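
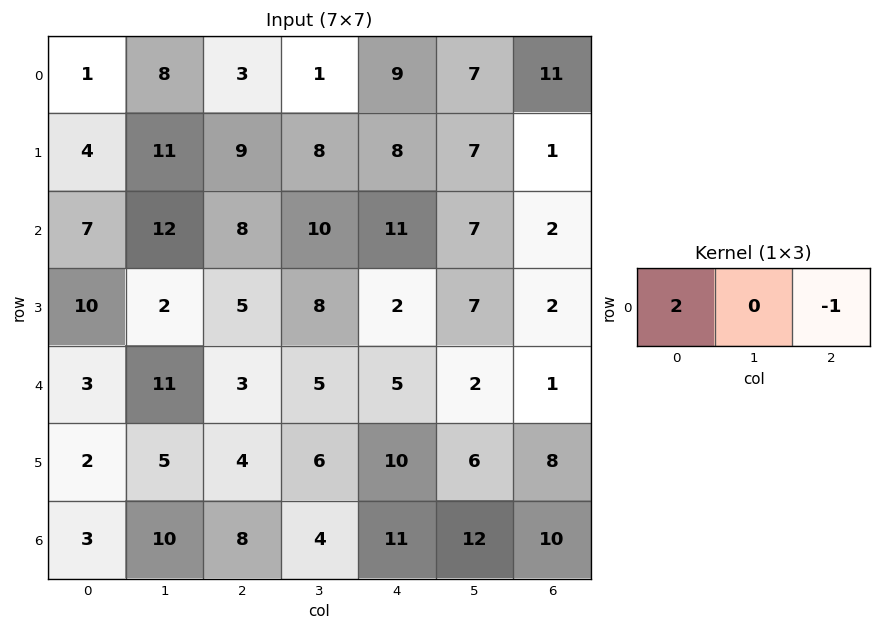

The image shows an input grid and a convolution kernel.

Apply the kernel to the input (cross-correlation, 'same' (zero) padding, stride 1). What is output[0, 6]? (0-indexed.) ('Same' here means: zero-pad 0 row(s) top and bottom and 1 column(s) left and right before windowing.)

The receptive field on the zero-padded input at this output position is [7 11 0]. Elementwise product with the kernel and sum: 7·2 + 0·-1.

14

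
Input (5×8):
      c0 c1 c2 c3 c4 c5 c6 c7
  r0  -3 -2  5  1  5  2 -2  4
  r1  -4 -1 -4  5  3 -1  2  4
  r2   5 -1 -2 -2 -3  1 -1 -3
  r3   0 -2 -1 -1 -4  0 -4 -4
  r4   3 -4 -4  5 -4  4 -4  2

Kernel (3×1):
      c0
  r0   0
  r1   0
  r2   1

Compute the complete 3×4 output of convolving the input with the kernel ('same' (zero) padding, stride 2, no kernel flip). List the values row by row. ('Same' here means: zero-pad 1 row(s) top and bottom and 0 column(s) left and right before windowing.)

-4 -4 3 2
0 -1 -4 -4
0 0 0 0

Output[0,0]: The receptive field on the zero-padded input at this output position is [0 / -3 / -4]. Elementwise product with the kernel and sum: -4·1.
Output[0,1]: The receptive field on the zero-padded input at this output position is [0 / 5 / -4]. Elementwise product with the kernel and sum: -4·1.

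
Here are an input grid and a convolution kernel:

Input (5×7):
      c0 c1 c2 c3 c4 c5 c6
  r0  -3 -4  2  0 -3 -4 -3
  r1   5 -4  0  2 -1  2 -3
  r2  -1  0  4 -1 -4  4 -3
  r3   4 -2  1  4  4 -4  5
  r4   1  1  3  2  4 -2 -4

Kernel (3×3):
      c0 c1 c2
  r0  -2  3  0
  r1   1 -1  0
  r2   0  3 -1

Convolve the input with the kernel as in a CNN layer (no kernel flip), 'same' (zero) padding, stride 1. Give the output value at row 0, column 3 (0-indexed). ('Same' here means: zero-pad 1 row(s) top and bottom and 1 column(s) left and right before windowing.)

The receptive field on the zero-padded input at this output position is [0 0 0 / 2 0 -3 / 0 2 -1]. Elementwise product with the kernel and sum: 0·-2 + 0·3 + 2·1 + 0·-1 + 2·3 + -1·-1.

9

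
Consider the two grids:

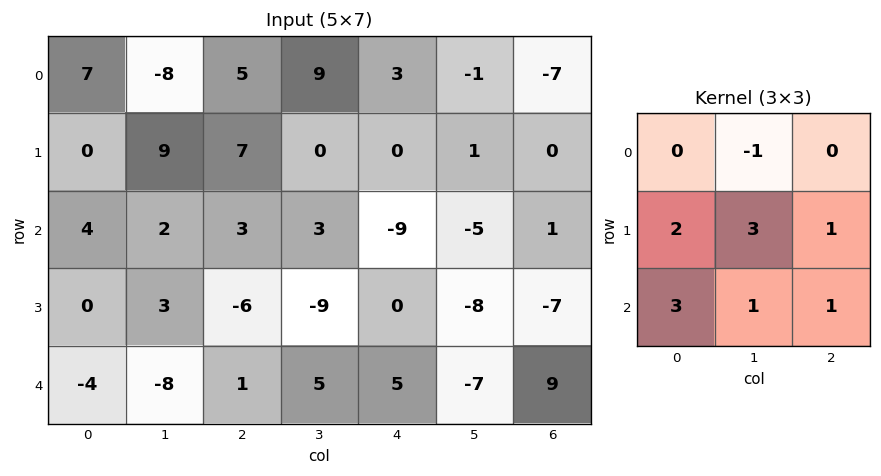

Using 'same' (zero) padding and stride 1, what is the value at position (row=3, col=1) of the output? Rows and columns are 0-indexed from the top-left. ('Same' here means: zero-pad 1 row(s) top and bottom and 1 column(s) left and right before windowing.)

The receptive field on the zero-padded input at this output position is [4 2 3 / 0 3 -6 / -4 -8 1]. Elementwise product with the kernel and sum: 2·-1 + 0·2 + 3·3 + -6·1 + -4·3 + -8·1 + 1·1.

-18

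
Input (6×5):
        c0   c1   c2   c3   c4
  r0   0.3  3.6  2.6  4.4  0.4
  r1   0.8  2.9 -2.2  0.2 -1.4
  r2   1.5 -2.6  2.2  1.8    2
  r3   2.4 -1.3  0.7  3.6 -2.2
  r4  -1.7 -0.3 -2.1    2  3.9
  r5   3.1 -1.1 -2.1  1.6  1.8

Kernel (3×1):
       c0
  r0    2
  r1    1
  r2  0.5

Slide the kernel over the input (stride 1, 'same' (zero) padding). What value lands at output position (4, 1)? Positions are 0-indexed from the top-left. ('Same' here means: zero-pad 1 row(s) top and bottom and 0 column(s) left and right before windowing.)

The receptive field on the zero-padded input at this output position is [-1.3 / -0.3 / -1.1]. Elementwise product with the kernel and sum: -1.3·2 + -0.3·1 + -1.1·0.5.

-3.45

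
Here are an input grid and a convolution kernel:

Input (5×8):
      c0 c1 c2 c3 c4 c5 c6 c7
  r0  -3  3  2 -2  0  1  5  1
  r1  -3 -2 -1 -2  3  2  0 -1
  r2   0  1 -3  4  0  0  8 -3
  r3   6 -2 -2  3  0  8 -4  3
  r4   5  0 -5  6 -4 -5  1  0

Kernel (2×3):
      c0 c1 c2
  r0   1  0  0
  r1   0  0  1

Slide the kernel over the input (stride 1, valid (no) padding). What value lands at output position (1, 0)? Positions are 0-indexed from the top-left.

The receptive field on the input at this output position is [-3 -2 -1 / 0 1 -3]. Elementwise product with the kernel and sum: -3·1 + -3·1.

-6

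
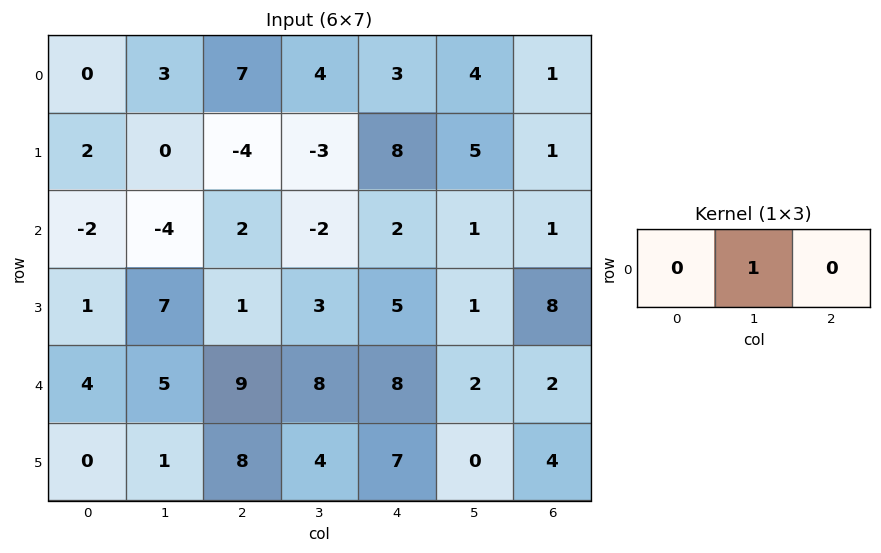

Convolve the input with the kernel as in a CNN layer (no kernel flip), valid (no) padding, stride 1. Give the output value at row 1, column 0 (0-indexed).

0

The receptive field on the input at this output position is [2 0 -4]. Elementwise product with the kernel and sum: 0·1.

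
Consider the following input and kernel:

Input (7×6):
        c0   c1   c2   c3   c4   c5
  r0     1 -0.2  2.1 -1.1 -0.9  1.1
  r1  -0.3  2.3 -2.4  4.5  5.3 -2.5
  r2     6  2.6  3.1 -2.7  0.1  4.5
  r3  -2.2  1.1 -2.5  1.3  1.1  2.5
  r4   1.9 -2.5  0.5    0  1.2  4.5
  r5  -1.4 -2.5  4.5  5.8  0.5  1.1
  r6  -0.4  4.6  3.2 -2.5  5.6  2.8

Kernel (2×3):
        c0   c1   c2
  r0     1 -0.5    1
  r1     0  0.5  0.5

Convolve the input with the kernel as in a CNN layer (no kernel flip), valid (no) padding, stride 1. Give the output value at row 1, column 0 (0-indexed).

-1

The receptive field on the input at this output position is [-0.3 2.3 -2.4 / 6 2.6 3.1]. Elementwise product with the kernel and sum: -0.3·1 + 2.3·-0.5 + -2.4·1 + 2.6·0.5 + 3.1·0.5.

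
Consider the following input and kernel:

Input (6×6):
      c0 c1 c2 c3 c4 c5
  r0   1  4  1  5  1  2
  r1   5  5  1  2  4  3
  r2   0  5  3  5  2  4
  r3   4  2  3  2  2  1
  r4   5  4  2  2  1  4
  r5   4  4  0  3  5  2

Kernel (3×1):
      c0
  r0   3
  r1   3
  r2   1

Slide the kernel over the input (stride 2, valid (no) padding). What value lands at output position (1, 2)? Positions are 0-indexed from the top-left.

13

The receptive field on the input at this output position is [2 / 2 / 1]. Elementwise product with the kernel and sum: 2·3 + 2·3 + 1·1.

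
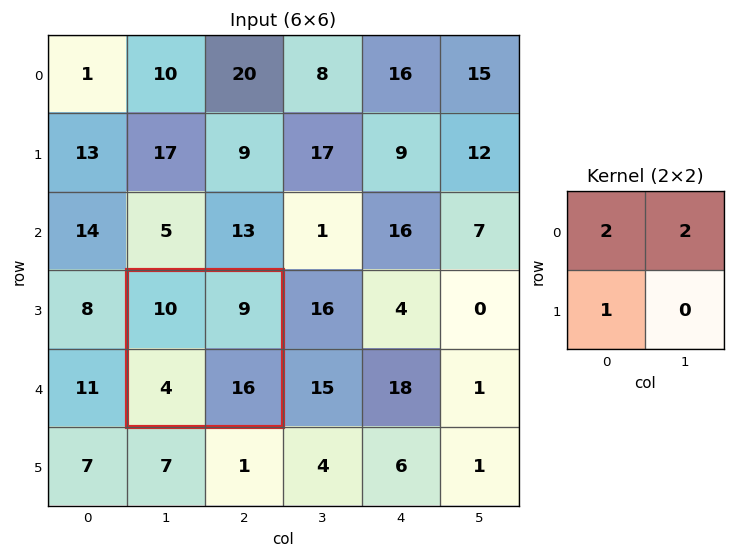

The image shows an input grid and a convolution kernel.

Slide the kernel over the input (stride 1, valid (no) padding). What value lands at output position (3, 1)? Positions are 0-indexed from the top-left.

42

The receptive field on the input at this output position is [10 9 / 4 16]. Elementwise product with the kernel and sum: 10·2 + 9·2 + 4·1.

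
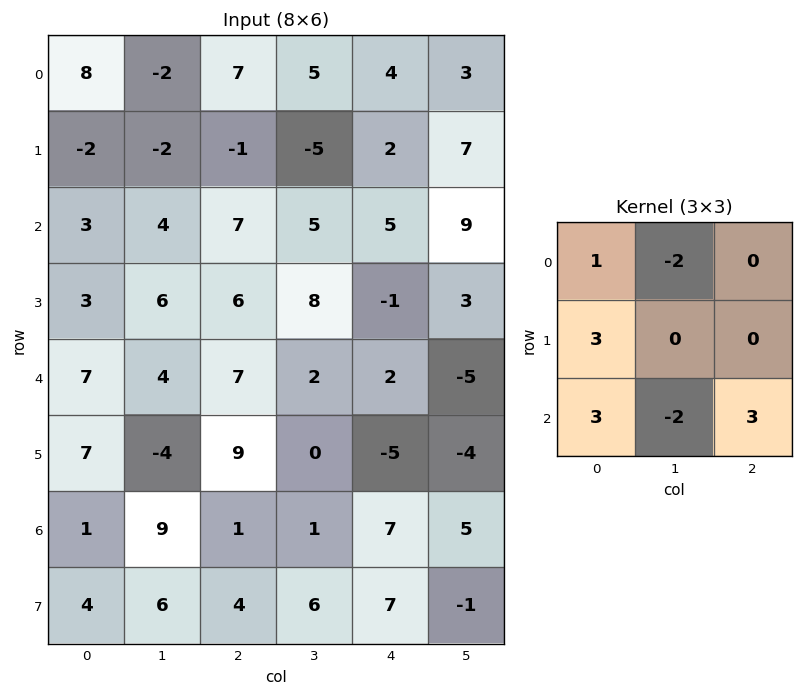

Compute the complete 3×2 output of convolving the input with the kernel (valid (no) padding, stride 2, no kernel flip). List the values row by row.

Output[0,0]: The receptive field on the input at this output position is [8 -2 7 / -2 -2 -1 / 3 4 7]. Elementwise product with the kernel and sum: 8·1 + -2·-2 + -2·3 + 3·3 + 4·-2 + 7·3.
Output[0,1]: The receptive field on the input at this output position is [7 5 4 / -1 -5 2 / 7 5 5]. Elementwise product with the kernel and sum: 7·1 + 5·-2 + -1·3 + 7·3 + 5·-2 + 5·3.

28 20
38 38
8 52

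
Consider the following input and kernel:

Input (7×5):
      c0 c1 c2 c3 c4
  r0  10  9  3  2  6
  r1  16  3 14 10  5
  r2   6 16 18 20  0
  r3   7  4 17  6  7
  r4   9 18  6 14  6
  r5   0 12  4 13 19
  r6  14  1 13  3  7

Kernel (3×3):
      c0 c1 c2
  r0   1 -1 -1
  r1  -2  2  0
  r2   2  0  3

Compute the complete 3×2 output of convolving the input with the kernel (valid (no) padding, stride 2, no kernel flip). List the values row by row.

38 23
2 6
76 51

Output[0,0]: The receptive field on the input at this output position is [10 9 3 / 16 3 14 / 6 16 18]. Elementwise product with the kernel and sum: 10·1 + 9·-1 + 3·-1 + 16·-2 + 3·2 + 6·2 + 18·3.
Output[0,1]: The receptive field on the input at this output position is [3 2 6 / 14 10 5 / 18 20 0]. Elementwise product with the kernel and sum: 3·1 + 2·-1 + 6·-1 + 14·-2 + 10·2 + 18·2 + 0·3.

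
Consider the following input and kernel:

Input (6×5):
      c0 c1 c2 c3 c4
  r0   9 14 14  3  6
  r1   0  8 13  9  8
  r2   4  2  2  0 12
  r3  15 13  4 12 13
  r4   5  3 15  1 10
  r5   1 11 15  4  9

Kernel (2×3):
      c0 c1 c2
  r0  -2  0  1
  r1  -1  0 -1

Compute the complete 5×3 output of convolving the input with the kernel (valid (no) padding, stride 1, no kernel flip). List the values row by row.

Output[0,0]: The receptive field on the input at this output position is [9 14 14 / 0 8 13]. Elementwise product with the kernel and sum: 9·-2 + 14·1 + 0·-1 + 13·-1.
Output[0,1]: The receptive field on the input at this output position is [14 14 3 / 8 13 9]. Elementwise product with the kernel and sum: 14·-2 + 3·1 + 8·-1 + 9·-1.

-17 -42 -43
7 -9 -32
-25 -29 -9
-46 -18 -20
-11 -20 -44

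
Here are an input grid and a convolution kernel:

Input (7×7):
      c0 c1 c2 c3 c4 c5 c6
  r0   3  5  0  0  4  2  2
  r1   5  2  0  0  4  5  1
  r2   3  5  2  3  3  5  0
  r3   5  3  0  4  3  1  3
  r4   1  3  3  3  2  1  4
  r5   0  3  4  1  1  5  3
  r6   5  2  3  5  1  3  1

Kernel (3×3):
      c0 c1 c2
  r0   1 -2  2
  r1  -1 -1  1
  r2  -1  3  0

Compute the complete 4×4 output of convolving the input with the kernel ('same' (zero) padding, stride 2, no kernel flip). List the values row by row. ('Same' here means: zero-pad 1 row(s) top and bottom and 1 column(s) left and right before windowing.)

17 -7 10 -6
11 -5 6 6
-2 17 -2 -6
3 -3 6 -5

Output[0,0]: The receptive field on the zero-padded input at this output position is [0 0 0 / 0 3 5 / 0 5 2]. Elementwise product with the kernel and sum: 0·1 + 0·-2 + 0·2 + 0·-1 + 3·-1 + 5·1 + 0·-1 + 5·3.
Output[0,1]: The receptive field on the zero-padded input at this output position is [0 0 0 / 5 0 0 / 2 0 0]. Elementwise product with the kernel and sum: 0·1 + 0·-2 + 0·2 + 5·-1 + 0·-1 + 0·1 + 2·-1 + 0·3.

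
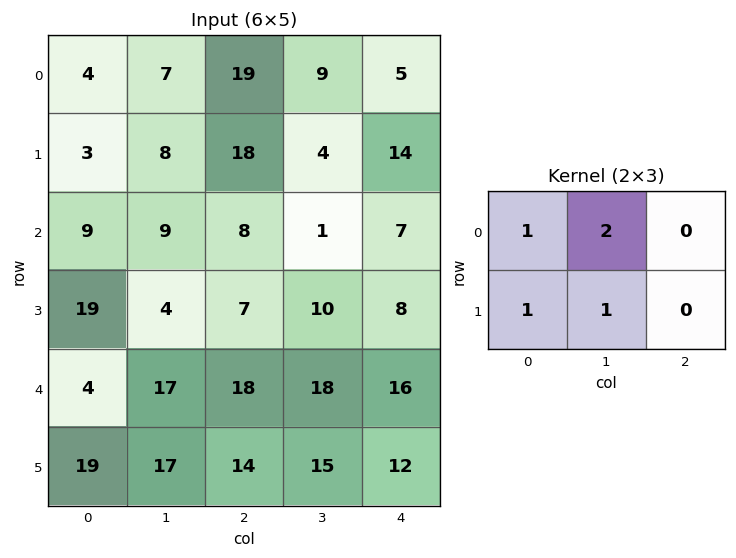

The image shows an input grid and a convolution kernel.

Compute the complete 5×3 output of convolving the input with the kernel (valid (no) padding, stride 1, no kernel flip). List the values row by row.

29 71 59
37 61 35
50 36 27
48 53 63
74 84 83

Output[0,0]: The receptive field on the input at this output position is [4 7 19 / 3 8 18]. Elementwise product with the kernel and sum: 4·1 + 7·2 + 3·1 + 8·1.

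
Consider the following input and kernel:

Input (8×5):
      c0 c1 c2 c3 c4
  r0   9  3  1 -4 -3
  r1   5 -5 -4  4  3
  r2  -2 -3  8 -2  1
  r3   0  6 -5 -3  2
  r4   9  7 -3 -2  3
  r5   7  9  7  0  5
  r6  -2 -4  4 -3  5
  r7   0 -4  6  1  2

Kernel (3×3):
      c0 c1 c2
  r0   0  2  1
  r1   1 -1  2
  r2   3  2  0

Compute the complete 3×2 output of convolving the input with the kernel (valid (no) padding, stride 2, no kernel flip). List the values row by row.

-3 7
27 -14
9 22

Output[0,0]: The receptive field on the input at this output position is [9 3 1 / 5 -5 -4 / -2 -3 8]. Elementwise product with the kernel and sum: 3·2 + 1·1 + 5·1 + -5·-1 + -4·2 + -2·3 + -3·2.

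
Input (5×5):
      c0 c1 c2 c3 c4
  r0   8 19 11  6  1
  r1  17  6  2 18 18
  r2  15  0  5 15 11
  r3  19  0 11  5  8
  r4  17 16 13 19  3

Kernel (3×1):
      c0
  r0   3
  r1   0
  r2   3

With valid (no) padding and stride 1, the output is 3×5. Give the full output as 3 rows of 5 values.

Output[0,0]: The receptive field on the input at this output position is [8 / 17 / 15]. Elementwise product with the kernel and sum: 8·3 + 15·3.

69 57 48 63 36
108 18 39 69 78
96 48 54 102 42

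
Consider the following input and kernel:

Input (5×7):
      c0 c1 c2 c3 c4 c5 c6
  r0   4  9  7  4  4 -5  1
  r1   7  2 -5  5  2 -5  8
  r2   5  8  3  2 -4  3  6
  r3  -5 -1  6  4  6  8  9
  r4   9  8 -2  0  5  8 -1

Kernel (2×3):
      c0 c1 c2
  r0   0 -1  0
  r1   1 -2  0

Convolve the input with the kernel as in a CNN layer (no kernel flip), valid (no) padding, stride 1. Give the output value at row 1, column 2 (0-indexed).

The receptive field on the input at this output position is [-5 5 2 / 3 2 -4]. Elementwise product with the kernel and sum: 5·-1 + 3·1 + 2·-2.

-6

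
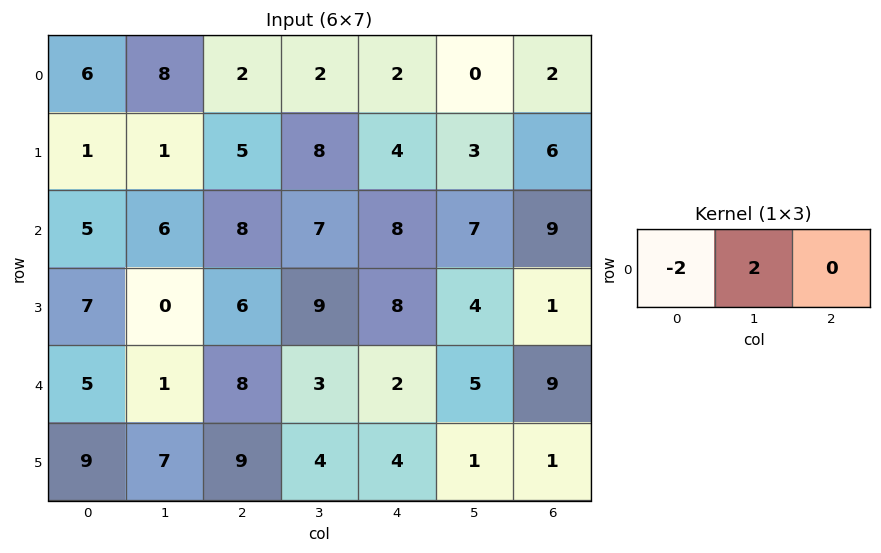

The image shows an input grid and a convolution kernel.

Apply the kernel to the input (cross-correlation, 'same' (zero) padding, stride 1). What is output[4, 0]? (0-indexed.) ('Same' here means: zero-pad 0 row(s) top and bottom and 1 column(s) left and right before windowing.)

The receptive field on the zero-padded input at this output position is [0 5 1]. Elementwise product with the kernel and sum: 0·-2 + 5·2.

10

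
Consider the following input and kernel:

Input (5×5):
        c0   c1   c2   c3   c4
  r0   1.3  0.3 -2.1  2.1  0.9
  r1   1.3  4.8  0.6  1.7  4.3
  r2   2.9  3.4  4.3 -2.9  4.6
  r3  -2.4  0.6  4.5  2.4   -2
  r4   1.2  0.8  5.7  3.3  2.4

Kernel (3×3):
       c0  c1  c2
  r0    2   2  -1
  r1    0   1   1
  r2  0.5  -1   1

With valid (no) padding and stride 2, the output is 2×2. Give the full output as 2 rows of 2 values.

13.05 14.75
18.9 0.55

Output[0,0]: The receptive field on the input at this output position is [1.3 0.3 -2.1 / 1.3 4.8 0.6 / 2.9 3.4 4.3]. Elementwise product with the kernel and sum: 1.3·2 + 0.3·2 + -2.1·-1 + 4.8·1 + 0.6·1 + 2.9·0.5 + 3.4·-1 + 4.3·1.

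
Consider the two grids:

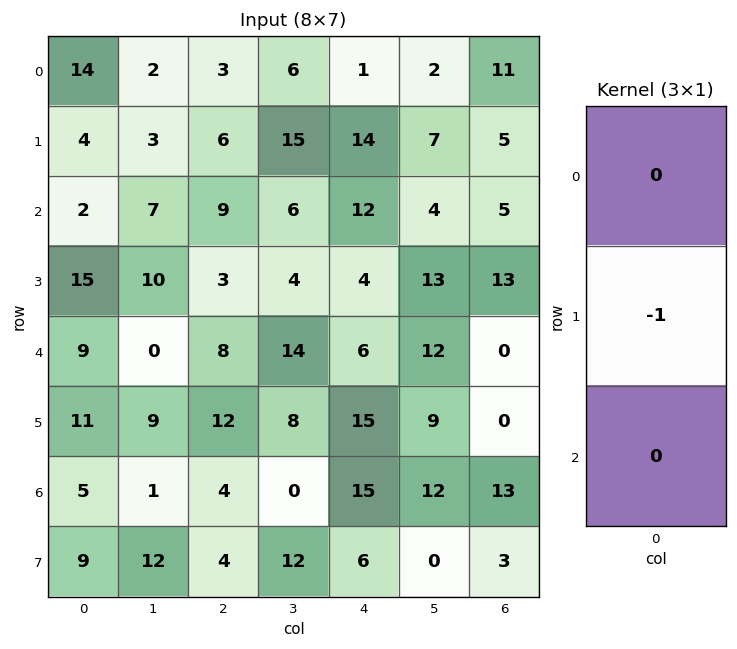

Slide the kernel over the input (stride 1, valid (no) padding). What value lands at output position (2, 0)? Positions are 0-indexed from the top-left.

The receptive field on the input at this output position is [2 / 15 / 9]. Elementwise product with the kernel and sum: 15·-1.

-15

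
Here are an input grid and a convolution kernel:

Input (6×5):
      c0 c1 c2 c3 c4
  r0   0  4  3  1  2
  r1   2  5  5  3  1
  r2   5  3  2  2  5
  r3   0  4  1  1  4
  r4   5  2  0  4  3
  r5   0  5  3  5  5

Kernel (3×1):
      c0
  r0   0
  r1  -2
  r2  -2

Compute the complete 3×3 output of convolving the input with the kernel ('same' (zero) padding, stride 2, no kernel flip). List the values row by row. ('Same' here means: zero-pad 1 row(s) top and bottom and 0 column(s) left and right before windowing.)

Output[0,0]: The receptive field on the zero-padded input at this output position is [0 / 0 / 2]. Elementwise product with the kernel and sum: 0·-2 + 2·-2.
Output[0,1]: The receptive field on the zero-padded input at this output position is [0 / 3 / 5]. Elementwise product with the kernel and sum: 3·-2 + 5·-2.

-4 -16 -6
-10 -6 -18
-10 -6 -16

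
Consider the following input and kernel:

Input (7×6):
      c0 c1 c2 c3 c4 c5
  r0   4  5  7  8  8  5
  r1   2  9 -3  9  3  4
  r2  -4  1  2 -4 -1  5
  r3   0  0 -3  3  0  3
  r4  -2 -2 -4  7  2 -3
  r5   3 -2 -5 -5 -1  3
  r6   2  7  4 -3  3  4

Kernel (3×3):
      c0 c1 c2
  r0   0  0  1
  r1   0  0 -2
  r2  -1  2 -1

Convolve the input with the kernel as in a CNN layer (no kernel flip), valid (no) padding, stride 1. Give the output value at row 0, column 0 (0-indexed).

The receptive field on the input at this output position is [4 5 7 / 2 9 -3 / -4 1 2]. Elementwise product with the kernel and sum: 7·1 + -3·-2 + -4·-1 + 1·2 + 2·-1.

17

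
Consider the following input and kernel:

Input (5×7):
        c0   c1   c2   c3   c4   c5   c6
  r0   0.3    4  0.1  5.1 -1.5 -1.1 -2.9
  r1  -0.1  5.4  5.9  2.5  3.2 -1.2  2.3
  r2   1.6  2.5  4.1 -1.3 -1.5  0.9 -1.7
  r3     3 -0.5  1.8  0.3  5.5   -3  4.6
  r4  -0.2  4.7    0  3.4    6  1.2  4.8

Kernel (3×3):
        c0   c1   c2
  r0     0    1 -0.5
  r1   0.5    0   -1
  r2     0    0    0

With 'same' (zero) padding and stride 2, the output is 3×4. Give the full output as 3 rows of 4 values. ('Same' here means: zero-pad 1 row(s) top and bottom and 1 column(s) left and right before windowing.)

Output[0,0]: The receptive field on the zero-padded input at this output position is [0 0 0 / 0 0.3 4 / 0 -0.1 5.4]. Elementwise product with the kernel and sum: 0·1 + 0·-0.5 + 0·0.5 + 4·-1.

-4 -3.1 3.65 -0.55
-5.3 7.2 2.25 2.75
-1.45 0.6 7.5 5.2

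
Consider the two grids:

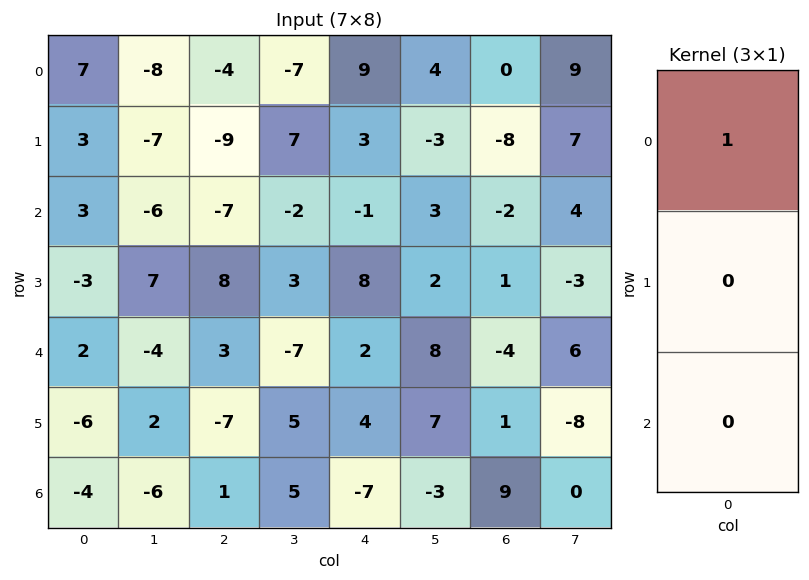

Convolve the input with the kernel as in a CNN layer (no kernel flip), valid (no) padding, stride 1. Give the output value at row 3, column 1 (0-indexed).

The receptive field on the input at this output position is [7 / -4 / 2]. Elementwise product with the kernel and sum: 7·1.

7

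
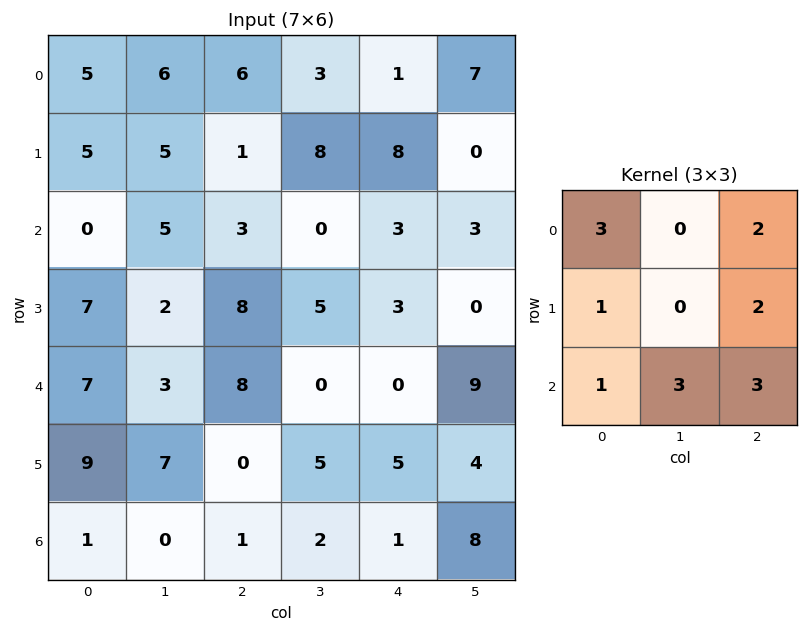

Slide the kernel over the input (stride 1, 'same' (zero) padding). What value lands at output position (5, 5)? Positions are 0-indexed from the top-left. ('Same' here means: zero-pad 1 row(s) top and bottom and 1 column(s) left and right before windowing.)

The receptive field on the zero-padded input at this output position is [0 9 0 / 5 4 0 / 1 8 0]. Elementwise product with the kernel and sum: 0·3 + 0·2 + 5·1 + 0·2 + 1·1 + 8·3 + 0·3.

30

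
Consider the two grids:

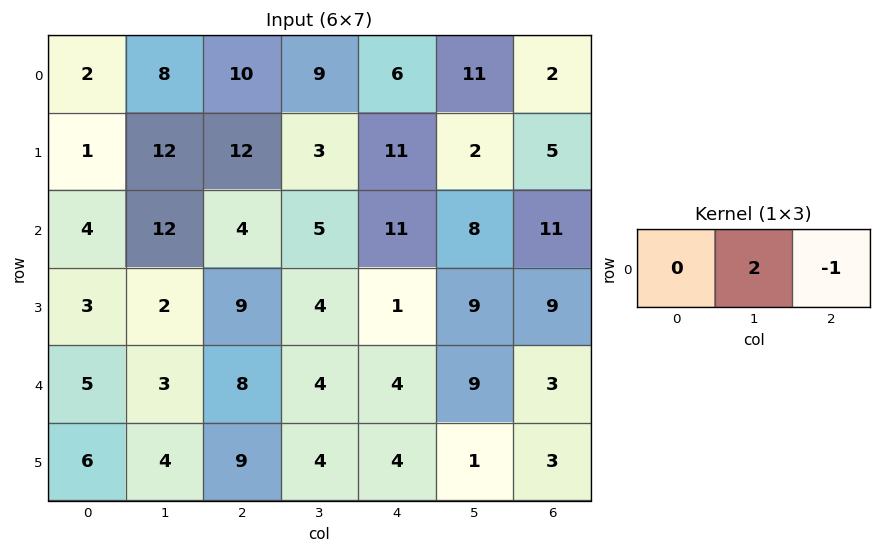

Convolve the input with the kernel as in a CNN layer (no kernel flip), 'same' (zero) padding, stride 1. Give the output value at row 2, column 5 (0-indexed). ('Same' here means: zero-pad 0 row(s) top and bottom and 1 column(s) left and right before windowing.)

The receptive field on the zero-padded input at this output position is [11 8 11]. Elementwise product with the kernel and sum: 8·2 + 11·-1.

5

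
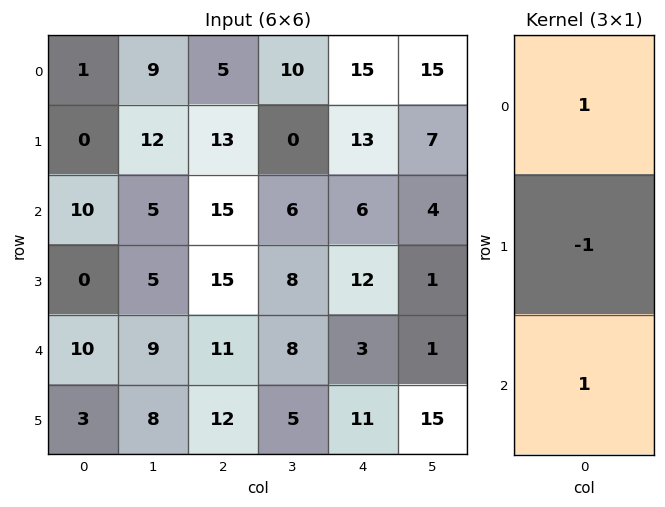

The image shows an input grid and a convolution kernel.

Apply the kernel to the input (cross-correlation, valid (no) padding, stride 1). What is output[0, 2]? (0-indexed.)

The receptive field on the input at this output position is [5 / 13 / 15]. Elementwise product with the kernel and sum: 5·1 + 13·-1 + 15·1.

7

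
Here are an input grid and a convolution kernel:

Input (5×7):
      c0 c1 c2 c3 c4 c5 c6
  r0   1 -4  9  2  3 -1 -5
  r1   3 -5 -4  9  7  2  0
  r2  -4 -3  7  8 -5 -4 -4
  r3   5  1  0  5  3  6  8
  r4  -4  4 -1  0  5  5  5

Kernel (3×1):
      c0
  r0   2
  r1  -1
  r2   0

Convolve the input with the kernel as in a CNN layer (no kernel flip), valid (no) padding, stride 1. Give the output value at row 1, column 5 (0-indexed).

8

The receptive field on the input at this output position is [2 / -4 / 6]. Elementwise product with the kernel and sum: 2·2 + -4·-1.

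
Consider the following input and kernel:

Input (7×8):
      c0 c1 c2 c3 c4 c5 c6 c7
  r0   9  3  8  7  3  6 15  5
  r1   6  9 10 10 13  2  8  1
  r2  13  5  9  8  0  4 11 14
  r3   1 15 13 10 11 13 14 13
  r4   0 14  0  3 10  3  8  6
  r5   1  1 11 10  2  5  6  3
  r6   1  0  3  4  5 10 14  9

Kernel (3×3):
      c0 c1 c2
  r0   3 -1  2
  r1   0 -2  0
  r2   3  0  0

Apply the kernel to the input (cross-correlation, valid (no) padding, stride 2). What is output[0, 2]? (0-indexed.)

29

The receptive field on the input at this output position is [3 6 15 / 13 2 8 / 0 4 11]. Elementwise product with the kernel and sum: 3·3 + 6·-1 + 15·2 + 2·-2 + 0·3.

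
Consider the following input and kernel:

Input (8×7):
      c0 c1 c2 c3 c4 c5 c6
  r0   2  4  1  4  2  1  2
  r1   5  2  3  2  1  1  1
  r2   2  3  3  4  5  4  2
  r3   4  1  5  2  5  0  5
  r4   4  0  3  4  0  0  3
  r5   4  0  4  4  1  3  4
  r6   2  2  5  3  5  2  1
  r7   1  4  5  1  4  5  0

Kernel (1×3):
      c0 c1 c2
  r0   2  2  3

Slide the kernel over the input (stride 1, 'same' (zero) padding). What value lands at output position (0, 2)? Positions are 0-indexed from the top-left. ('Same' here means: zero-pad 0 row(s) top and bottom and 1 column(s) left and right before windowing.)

22

The receptive field on the zero-padded input at this output position is [4 1 4]. Elementwise product with the kernel and sum: 4·2 + 1·2 + 4·3.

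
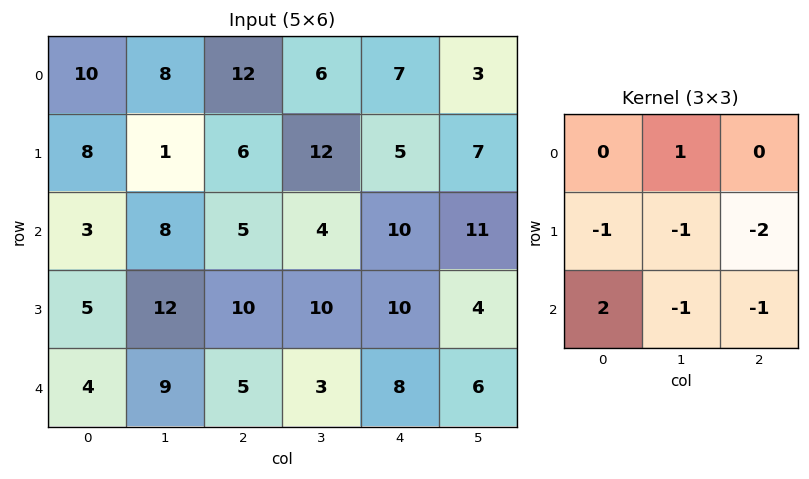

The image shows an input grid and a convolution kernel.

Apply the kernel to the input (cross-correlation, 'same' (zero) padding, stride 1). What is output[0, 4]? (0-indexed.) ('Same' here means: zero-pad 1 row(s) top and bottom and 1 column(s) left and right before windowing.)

The receptive field on the zero-padded input at this output position is [0 0 0 / 6 7 3 / 12 5 7]. Elementwise product with the kernel and sum: 0·1 + 6·-1 + 7·-1 + 3·-2 + 12·2 + 5·-1 + 7·-1.

-7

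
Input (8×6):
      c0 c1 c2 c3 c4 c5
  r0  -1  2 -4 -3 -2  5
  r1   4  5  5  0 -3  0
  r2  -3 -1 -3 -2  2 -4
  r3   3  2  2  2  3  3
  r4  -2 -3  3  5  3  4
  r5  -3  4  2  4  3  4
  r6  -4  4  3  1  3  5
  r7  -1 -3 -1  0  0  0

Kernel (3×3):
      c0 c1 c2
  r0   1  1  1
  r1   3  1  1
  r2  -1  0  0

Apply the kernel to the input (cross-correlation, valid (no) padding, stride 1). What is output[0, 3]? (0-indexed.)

-1

The receptive field on the input at this output position is [-3 -2 5 / 0 -3 0 / -2 2 -4]. Elementwise product with the kernel and sum: -3·1 + -2·1 + 5·1 + 0·3 + -3·1 + 0·1 + -2·-1.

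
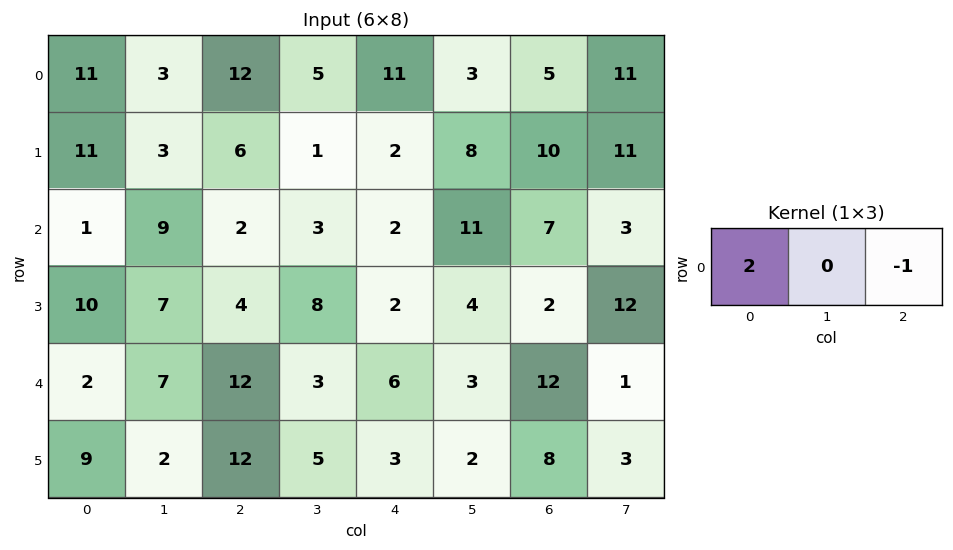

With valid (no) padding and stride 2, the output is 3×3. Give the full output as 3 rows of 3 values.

10 13 17
0 2 -3
-8 18 0

Output[0,0]: The receptive field on the input at this output position is [11 3 12]. Elementwise product with the kernel and sum: 11·2 + 12·-1.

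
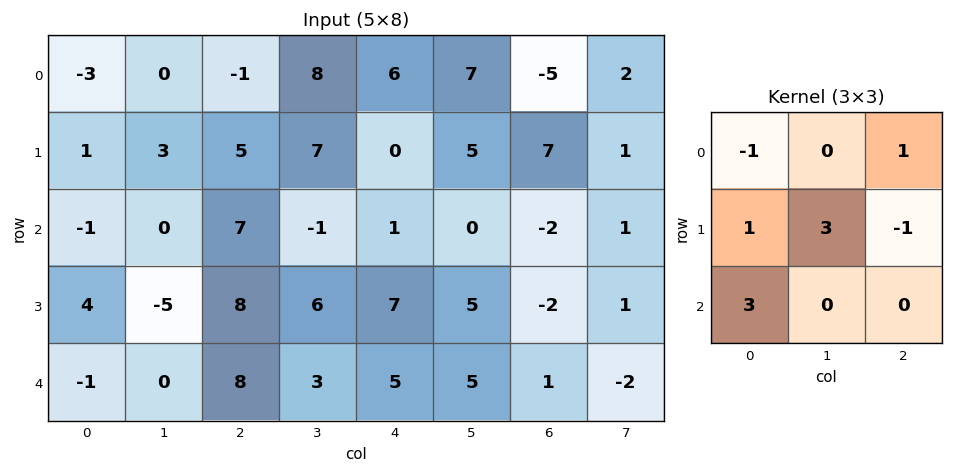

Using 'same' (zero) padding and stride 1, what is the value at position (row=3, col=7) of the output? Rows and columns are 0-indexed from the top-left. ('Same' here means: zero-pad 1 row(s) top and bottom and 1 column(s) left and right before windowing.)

The receptive field on the zero-padded input at this output position is [-2 1 0 / -2 1 0 / 1 -2 0]. Elementwise product with the kernel and sum: -2·-1 + 0·1 + -2·1 + 1·3 + 0·-1 + 1·3.

6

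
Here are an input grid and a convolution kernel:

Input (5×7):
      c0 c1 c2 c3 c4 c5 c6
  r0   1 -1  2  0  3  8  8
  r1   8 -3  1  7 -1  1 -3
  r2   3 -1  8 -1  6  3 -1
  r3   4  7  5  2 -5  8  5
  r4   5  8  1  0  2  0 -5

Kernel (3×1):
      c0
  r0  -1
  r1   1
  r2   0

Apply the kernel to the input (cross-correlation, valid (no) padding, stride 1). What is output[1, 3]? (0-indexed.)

The receptive field on the input at this output position is [7 / -1 / 2]. Elementwise product with the kernel and sum: 7·-1 + -1·1.

-8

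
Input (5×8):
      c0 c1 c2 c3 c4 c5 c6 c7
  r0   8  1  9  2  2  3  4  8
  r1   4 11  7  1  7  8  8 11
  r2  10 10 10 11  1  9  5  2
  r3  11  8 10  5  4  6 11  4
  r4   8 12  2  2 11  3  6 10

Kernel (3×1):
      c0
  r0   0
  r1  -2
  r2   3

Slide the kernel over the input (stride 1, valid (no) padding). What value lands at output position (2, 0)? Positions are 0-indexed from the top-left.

2

The receptive field on the input at this output position is [10 / 11 / 8]. Elementwise product with the kernel and sum: 11·-2 + 8·3.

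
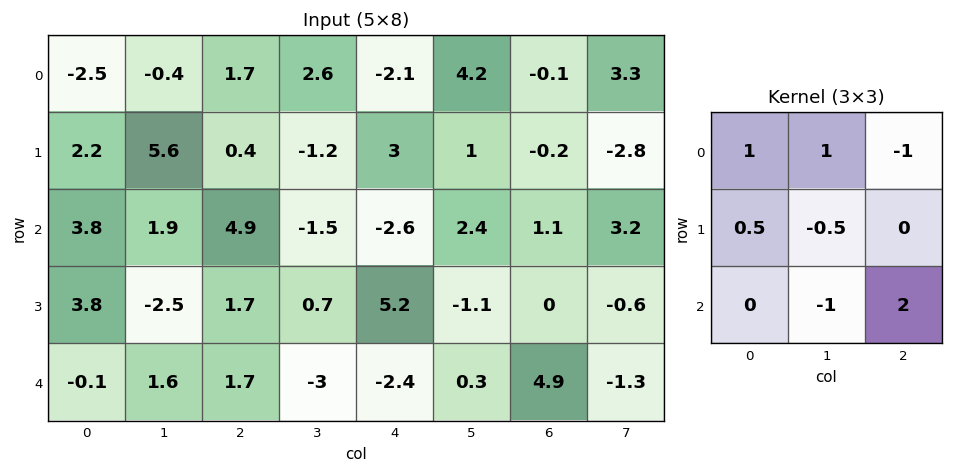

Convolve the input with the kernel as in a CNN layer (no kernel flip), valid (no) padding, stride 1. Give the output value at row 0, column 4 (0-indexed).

3

The receptive field on the input at this output position is [-2.1 4.2 -0.1 / 3 1 -0.2 / -2.6 2.4 1.1]. Elementwise product with the kernel and sum: -2.1·1 + 4.2·1 + -0.1·-1 + 3·0.5 + 1·-0.5 + 2.4·-1 + 1.1·2.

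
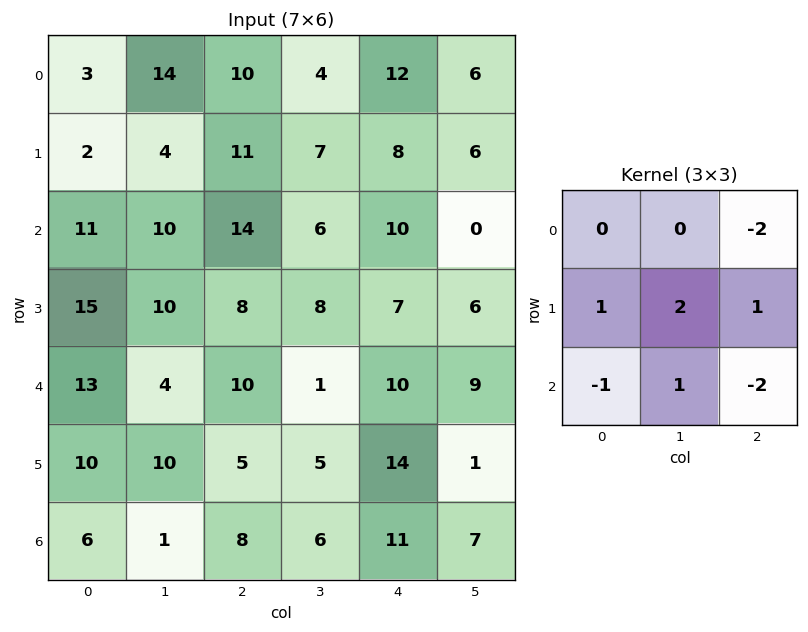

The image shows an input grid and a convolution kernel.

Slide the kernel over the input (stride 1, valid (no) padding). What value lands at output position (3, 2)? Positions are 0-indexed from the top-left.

-20

The receptive field on the input at this output position is [8 8 7 / 10 1 10 / 5 5 14]. Elementwise product with the kernel and sum: 7·-2 + 10·1 + 1·2 + 10·1 + 5·-1 + 5·1 + 14·-2.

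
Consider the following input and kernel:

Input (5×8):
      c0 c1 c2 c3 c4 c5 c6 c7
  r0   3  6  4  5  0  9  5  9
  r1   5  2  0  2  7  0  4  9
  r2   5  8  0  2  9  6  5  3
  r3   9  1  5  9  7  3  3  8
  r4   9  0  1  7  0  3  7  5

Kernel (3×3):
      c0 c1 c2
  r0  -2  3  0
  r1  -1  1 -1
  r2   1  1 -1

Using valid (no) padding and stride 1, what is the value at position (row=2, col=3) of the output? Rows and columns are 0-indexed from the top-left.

22

The receptive field on the input at this output position is [2 9 6 / 9 7 3 / 7 0 3]. Elementwise product with the kernel and sum: 2·-2 + 9·3 + 9·-1 + 7·1 + 3·-1 + 7·1 + 0·1 + 3·-1.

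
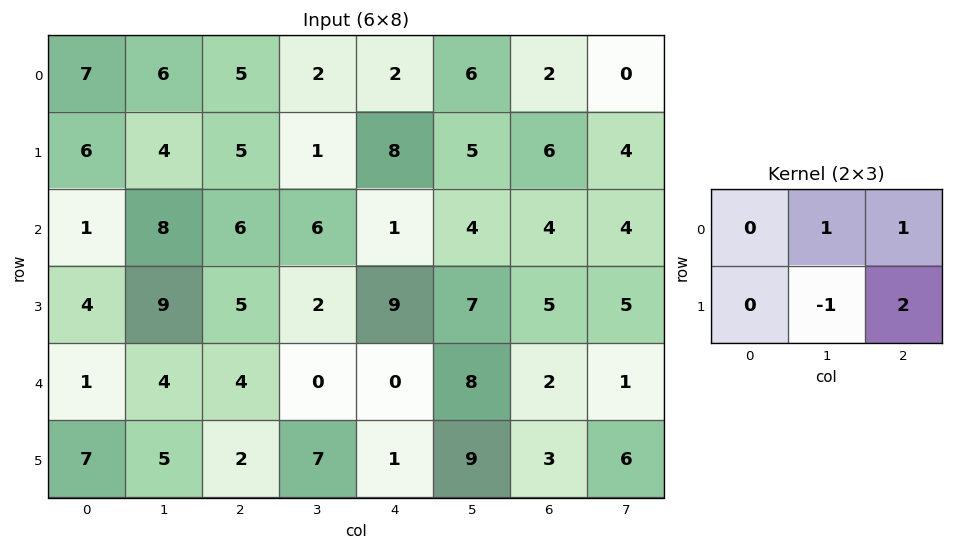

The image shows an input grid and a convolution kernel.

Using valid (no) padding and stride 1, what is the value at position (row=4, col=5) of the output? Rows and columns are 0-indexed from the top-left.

12

The receptive field on the input at this output position is [8 2 1 / 9 3 6]. Elementwise product with the kernel and sum: 2·1 + 1·1 + 3·-1 + 6·2.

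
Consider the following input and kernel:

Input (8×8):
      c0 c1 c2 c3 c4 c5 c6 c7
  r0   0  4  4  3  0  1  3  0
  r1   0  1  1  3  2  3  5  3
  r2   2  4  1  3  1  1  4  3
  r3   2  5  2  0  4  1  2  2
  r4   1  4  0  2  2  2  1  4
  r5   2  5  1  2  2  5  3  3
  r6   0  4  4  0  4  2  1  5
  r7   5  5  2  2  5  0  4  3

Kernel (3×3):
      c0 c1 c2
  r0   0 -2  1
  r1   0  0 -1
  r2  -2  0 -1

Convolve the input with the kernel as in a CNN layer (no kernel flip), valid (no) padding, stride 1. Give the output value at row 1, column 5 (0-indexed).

-14

The receptive field on the input at this output position is [3 5 3 / 1 4 3 / 1 2 2]. Elementwise product with the kernel and sum: 5·-2 + 3·1 + 3·-1 + 1·-2 + 2·-1.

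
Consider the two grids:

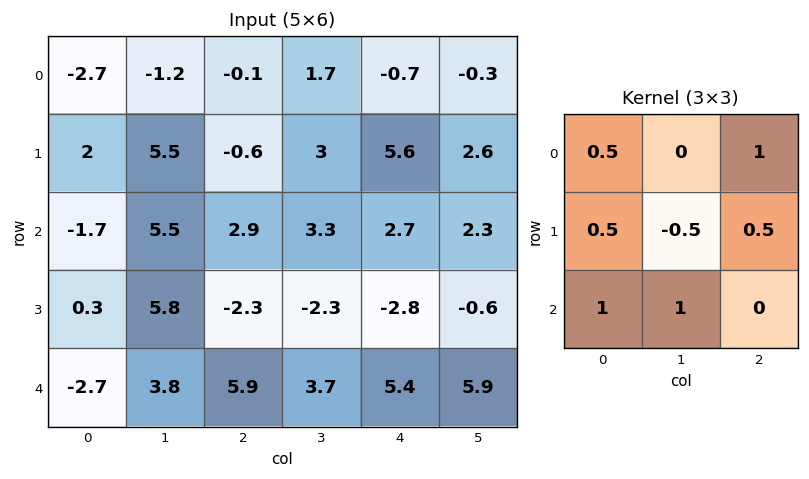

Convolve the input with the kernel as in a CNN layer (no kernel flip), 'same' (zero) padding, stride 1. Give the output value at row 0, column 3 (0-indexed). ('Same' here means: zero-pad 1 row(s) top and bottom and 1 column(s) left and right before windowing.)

1.15

The receptive field on the zero-padded input at this output position is [0 0 0 / -0.1 1.7 -0.7 / -0.6 3 5.6]. Elementwise product with the kernel and sum: 0·0.5 + 0·1 + -0.1·0.5 + 1.7·-0.5 + -0.7·0.5 + -0.6·1 + 3·1.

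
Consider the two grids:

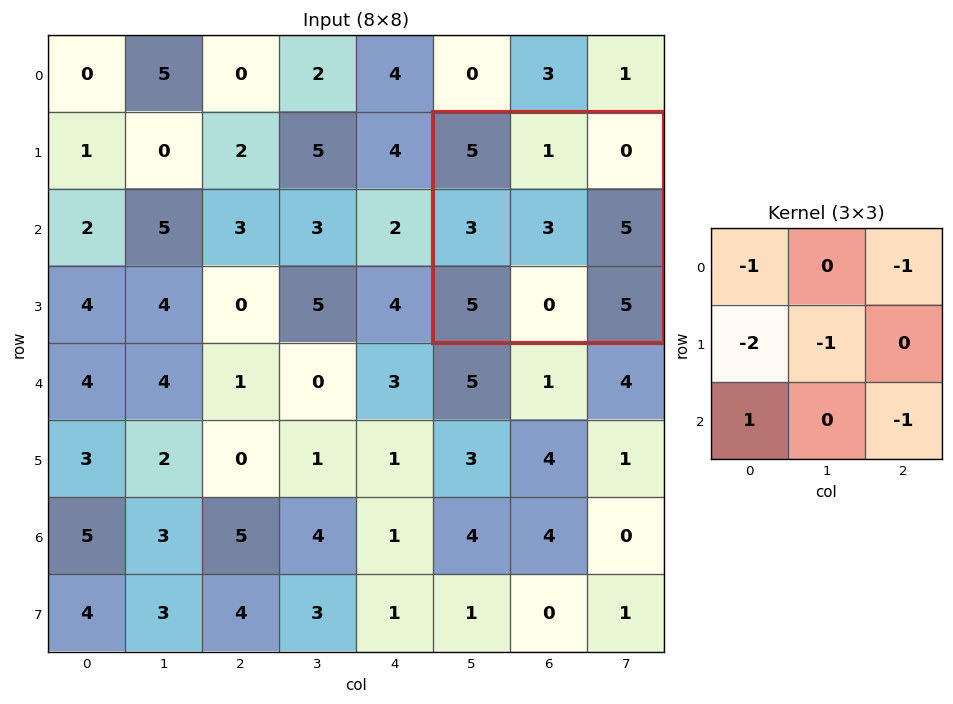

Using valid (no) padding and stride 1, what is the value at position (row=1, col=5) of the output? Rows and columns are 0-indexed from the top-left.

-14

The receptive field on the input at this output position is [5 1 0 / 3 3 5 / 5 0 5]. Elementwise product with the kernel and sum: 5·-1 + 0·-1 + 3·-2 + 3·-1 + 5·1 + 5·-1.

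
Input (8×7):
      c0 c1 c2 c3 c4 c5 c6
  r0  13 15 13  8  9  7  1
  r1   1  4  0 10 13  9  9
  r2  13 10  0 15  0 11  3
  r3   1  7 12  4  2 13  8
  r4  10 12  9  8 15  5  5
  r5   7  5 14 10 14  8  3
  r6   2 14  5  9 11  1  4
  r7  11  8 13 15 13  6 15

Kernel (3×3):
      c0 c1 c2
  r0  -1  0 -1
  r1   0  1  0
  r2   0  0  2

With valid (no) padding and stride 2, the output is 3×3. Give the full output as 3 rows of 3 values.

Output[0,0]: The receptive field on the input at this output position is [13 15 13 / 1 4 0 / 13 10 0]. Elementwise product with the kernel and sum: 13·-1 + 13·-1 + 4·1 + 0·2.

-22 -12 5
12 34 20
-4 8 -4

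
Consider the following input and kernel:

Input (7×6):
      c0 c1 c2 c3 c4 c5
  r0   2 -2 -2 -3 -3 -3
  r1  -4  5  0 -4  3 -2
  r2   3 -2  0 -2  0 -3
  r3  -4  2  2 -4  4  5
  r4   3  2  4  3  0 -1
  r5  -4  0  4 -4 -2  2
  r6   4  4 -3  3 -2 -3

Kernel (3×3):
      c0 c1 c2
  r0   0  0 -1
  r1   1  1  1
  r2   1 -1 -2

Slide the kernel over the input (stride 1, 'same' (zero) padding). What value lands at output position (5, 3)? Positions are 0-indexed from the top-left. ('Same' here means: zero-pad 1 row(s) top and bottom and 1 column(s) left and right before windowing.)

-4

The receptive field on the zero-padded input at this output position is [4 3 0 / 4 -4 -2 / -3 3 -2]. Elementwise product with the kernel and sum: 0·-1 + 4·1 + -4·1 + -2·1 + -3·1 + 3·-1 + -2·-2.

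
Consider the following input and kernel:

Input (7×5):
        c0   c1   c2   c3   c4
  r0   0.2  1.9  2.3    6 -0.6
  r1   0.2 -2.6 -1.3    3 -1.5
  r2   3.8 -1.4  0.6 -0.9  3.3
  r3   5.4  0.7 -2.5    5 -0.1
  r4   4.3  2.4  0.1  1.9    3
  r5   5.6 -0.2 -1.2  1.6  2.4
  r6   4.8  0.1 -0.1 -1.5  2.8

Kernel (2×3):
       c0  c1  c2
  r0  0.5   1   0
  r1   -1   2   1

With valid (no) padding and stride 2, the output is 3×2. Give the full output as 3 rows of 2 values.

Output[0,0]: The receptive field on the input at this output position is [0.2 1.9 2.3 / 0.2 -2.6 -1.3]. Elementwise product with the kernel and sum: 0.2·0.5 + 1.9·1 + 0.2·-1 + -2.6·2 + -1.3·1.
Output[0,1]: The receptive field on the input at this output position is [2.3 6 -0.6 / -1.3 3 -1.5]. Elementwise product with the kernel and sum: 2.3·0.5 + 6·1 + -1.3·-1 + 3·2 + -1.5·1.

-4.7 12.95
-6 11.8
-2.65 8.75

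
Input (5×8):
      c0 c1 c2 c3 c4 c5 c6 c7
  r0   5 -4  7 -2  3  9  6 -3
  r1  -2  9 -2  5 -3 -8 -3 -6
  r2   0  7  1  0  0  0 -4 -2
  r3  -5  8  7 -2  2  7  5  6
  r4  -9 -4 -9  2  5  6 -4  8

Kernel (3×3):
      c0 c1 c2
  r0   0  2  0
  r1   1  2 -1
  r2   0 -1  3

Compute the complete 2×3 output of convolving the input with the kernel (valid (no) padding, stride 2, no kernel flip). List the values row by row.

6 7 -10
-5 14 -7

Output[0,0]: The receptive field on the input at this output position is [5 -4 7 / -2 9 -2 / 0 7 1]. Elementwise product with the kernel and sum: -4·2 + -2·1 + 9·2 + -2·-1 + 7·-1 + 1·3.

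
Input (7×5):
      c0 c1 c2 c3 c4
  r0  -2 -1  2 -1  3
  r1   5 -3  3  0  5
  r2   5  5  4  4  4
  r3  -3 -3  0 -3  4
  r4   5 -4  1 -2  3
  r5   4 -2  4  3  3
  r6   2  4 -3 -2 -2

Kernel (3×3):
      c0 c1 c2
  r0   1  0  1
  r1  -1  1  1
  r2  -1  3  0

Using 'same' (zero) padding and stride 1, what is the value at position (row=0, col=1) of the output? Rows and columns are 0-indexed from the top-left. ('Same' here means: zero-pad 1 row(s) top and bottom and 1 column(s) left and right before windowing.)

-11

The receptive field on the zero-padded input at this output position is [0 0 0 / -2 -1 2 / 5 -3 3]. Elementwise product with the kernel and sum: 0·1 + 0·1 + -2·-1 + -1·1 + 2·1 + 5·-1 + -3·3.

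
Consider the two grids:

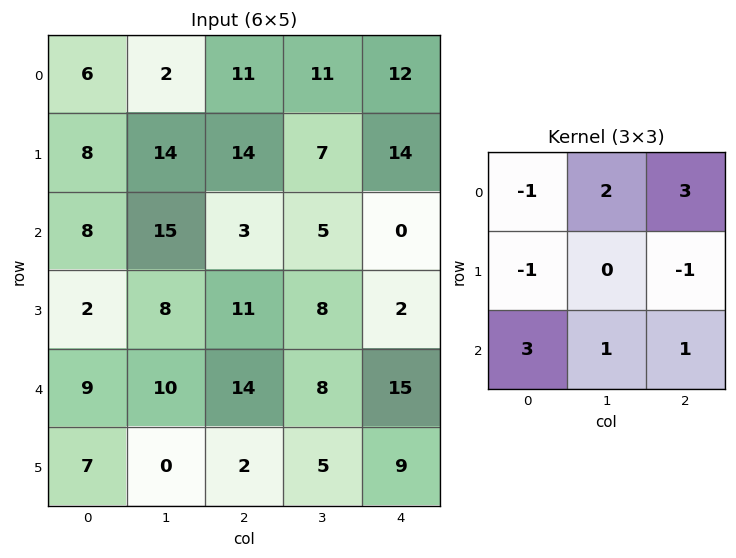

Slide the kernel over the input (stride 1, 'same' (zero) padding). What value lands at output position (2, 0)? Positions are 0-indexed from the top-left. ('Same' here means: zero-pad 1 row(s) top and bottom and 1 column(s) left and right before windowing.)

The receptive field on the zero-padded input at this output position is [0 8 14 / 0 8 15 / 0 2 8]. Elementwise product with the kernel and sum: 0·-1 + 8·2 + 14·3 + 0·-1 + 15·-1 + 0·3 + 2·1 + 8·1.

53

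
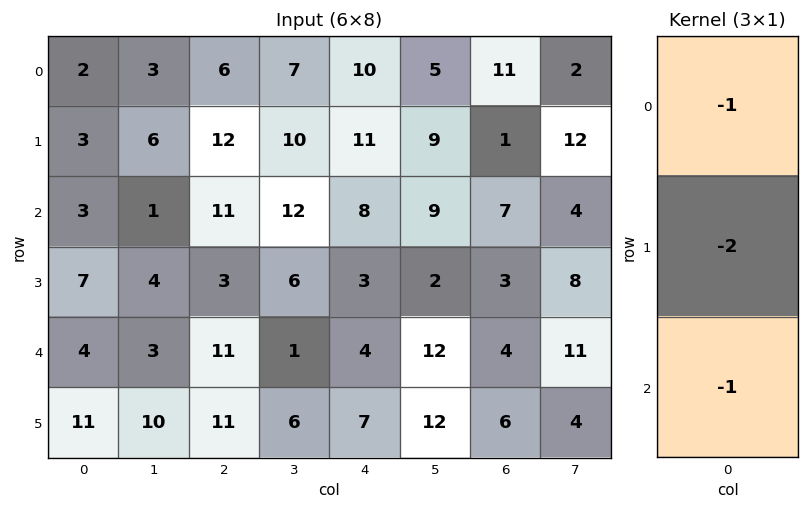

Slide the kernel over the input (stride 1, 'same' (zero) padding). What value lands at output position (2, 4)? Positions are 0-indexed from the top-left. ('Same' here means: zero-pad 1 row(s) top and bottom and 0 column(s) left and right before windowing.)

The receptive field on the zero-padded input at this output position is [11 / 8 / 3]. Elementwise product with the kernel and sum: 11·-1 + 8·-2 + 3·-1.

-30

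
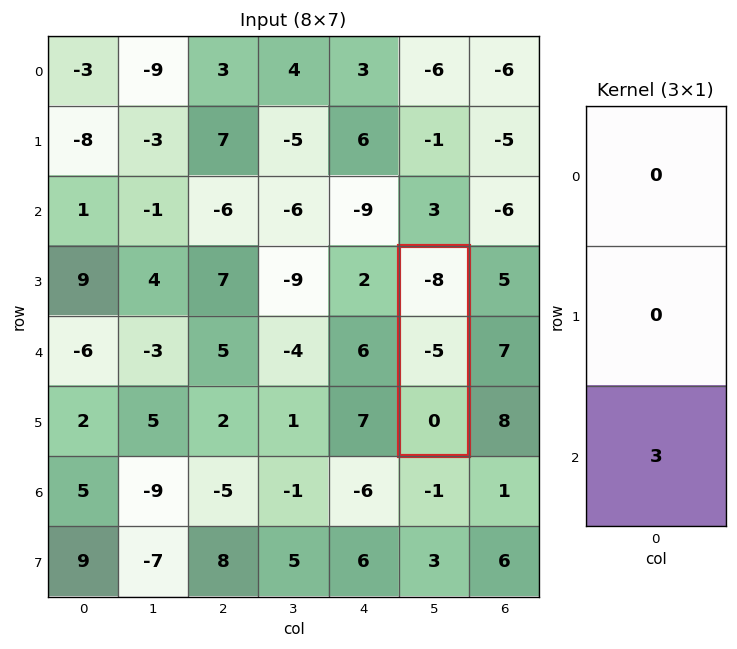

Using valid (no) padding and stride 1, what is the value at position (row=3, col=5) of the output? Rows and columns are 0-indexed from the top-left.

0

The receptive field on the input at this output position is [-8 / -5 / 0]. Elementwise product with the kernel and sum: 0·3.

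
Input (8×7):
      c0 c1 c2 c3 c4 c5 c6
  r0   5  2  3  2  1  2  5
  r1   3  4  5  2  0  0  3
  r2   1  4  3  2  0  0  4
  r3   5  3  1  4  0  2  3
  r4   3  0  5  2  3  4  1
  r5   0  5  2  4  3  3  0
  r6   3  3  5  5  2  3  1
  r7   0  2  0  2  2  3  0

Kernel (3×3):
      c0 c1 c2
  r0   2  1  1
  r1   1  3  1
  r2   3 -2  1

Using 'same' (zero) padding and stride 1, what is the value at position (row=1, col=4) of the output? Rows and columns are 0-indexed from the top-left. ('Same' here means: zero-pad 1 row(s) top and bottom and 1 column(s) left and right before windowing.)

The receptive field on the zero-padded input at this output position is [2 1 2 / 2 0 0 / 2 0 0]. Elementwise product with the kernel and sum: 2·2 + 1·1 + 2·1 + 2·1 + 0·3 + 0·1 + 2·3 + 0·-2 + 0·1.

15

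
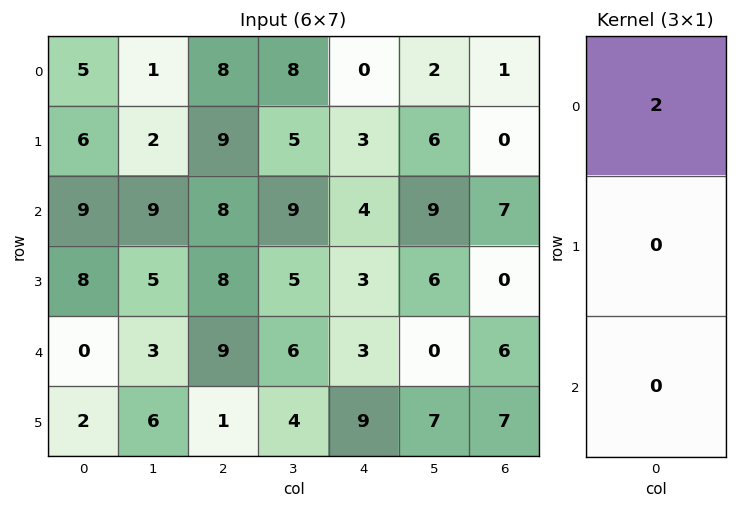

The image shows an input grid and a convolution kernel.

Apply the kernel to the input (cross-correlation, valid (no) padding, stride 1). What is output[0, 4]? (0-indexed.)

The receptive field on the input at this output position is [0 / 3 / 4]. Elementwise product with the kernel and sum: 0·2.

0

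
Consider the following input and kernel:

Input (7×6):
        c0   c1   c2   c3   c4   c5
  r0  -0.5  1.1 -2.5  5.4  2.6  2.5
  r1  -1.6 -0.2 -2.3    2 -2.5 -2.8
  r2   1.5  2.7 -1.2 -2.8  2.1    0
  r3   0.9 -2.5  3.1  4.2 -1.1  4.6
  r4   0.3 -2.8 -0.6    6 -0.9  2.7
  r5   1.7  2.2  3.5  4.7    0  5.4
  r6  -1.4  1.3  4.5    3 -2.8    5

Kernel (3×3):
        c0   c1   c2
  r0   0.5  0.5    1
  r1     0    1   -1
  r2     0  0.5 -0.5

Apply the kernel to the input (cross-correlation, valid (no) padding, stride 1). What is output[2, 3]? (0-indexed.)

-7.85

The receptive field on the input at this output position is [-2.8 2.1 0 / 4.2 -1.1 4.6 / 6 -0.9 2.7]. Elementwise product with the kernel and sum: -2.8·0.5 + 2.1·0.5 + 0·1 + -1.1·1 + 4.6·-1 + -0.9·0.5 + 2.7·-0.5.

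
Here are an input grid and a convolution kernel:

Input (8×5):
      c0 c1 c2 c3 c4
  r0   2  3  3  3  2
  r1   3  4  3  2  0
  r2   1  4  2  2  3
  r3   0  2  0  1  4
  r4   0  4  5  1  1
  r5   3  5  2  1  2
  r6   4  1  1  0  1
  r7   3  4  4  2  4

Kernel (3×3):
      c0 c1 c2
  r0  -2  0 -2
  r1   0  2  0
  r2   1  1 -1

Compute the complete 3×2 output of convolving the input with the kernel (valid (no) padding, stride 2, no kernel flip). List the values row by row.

1 -5
-3 -3
4 -10

Output[0,0]: The receptive field on the input at this output position is [2 3 3 / 3 4 3 / 1 4 2]. Elementwise product with the kernel and sum: 2·-2 + 3·-2 + 4·2 + 1·1 + 4·1 + 2·-1.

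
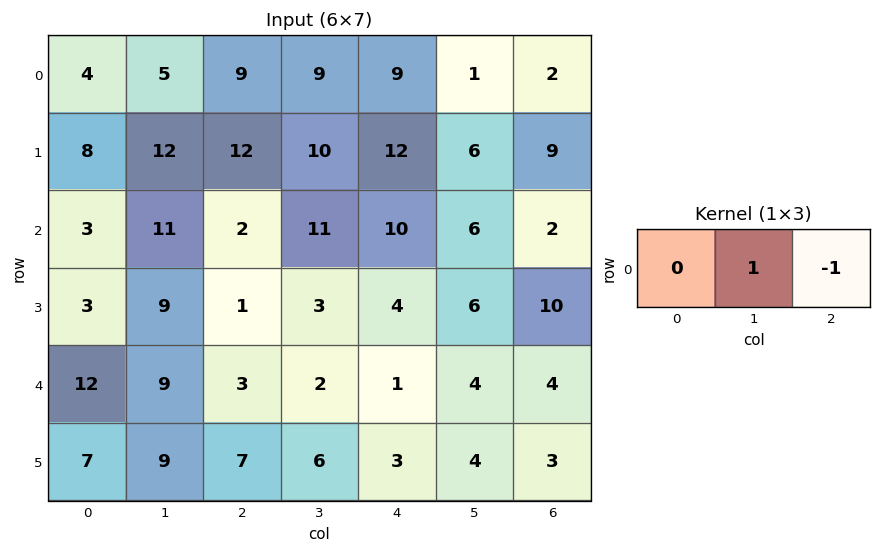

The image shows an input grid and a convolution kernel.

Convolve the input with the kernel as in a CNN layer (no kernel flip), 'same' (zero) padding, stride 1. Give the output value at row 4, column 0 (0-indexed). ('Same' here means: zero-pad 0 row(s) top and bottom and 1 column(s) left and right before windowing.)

3

The receptive field on the zero-padded input at this output position is [0 12 9]. Elementwise product with the kernel and sum: 12·1 + 9·-1.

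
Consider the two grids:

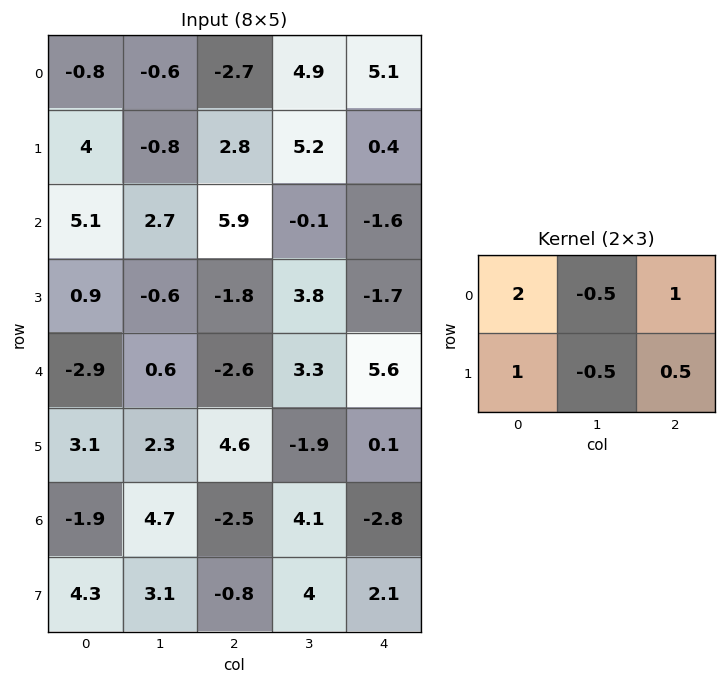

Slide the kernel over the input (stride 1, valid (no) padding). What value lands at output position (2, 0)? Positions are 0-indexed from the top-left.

The receptive field on the input at this output position is [5.1 2.7 5.9 / 0.9 -0.6 -1.8]. Elementwise product with the kernel and sum: 5.1·2 + 2.7·-0.5 + 5.9·1 + 0.9·1 + -0.6·-0.5 + -1.8·0.5.

15.05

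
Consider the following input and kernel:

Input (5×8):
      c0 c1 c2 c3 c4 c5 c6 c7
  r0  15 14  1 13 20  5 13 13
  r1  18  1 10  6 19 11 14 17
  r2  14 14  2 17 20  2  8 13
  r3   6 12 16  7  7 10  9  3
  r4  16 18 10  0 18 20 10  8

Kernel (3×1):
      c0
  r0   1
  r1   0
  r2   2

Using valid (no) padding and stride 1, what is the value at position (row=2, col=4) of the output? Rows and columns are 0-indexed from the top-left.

56

The receptive field on the input at this output position is [20 / 7 / 18]. Elementwise product with the kernel and sum: 20·1 + 18·2.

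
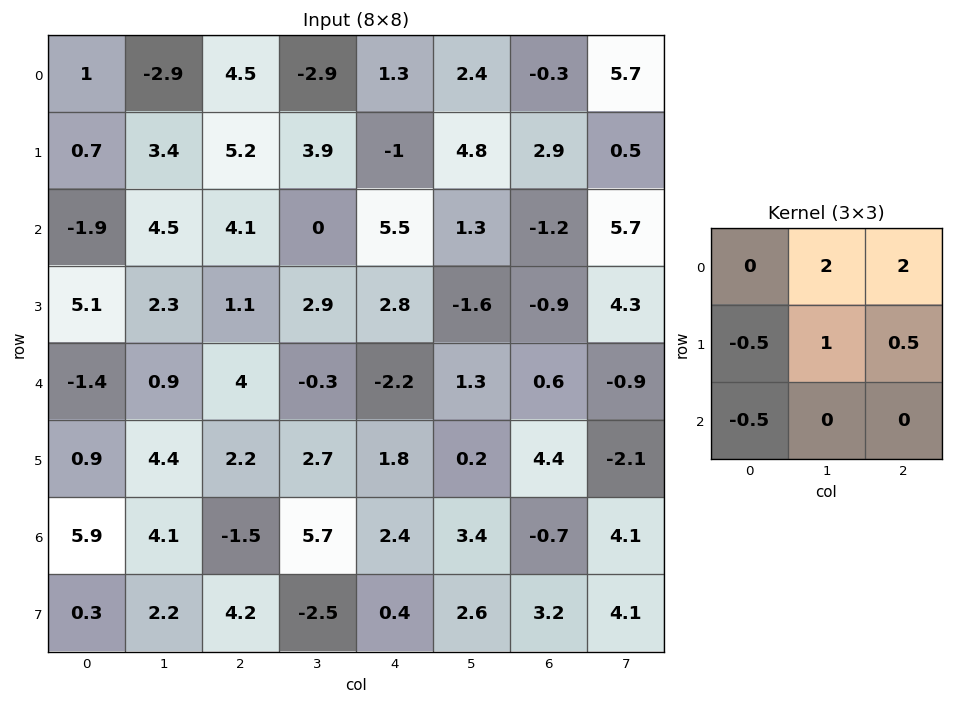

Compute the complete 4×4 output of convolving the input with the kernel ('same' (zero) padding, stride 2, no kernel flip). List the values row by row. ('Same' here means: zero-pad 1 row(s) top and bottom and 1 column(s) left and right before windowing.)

Output[0,0]: The receptive field on the zero-padded input at this output position is [0 0 0 / 0 1 -2.9 / 0 0.7 3.4]. Elementwise product with the kernel and sum: 0·2 + 0·2 + 0·-0.5 + 1·1 + -2.9·0.5 + 0·-0.5.
Output[0,1]: The receptive field on the zero-padded input at this output position is [0 0 0 / -2.9 4.5 -2.9 / 3.4 5.2 3.9]. Elementwise product with the kernel and sum: 0·2 + 0·2 + -2.9·-0.5 + 4.5·1 + -2.9·0.5 + 3.4·-0.5.

-0.45 2.8 2 -1.05
8.55 18.9 12.3 8.6
13.85 9.2 -0.35 6.2
18.55 8 6.5 2.95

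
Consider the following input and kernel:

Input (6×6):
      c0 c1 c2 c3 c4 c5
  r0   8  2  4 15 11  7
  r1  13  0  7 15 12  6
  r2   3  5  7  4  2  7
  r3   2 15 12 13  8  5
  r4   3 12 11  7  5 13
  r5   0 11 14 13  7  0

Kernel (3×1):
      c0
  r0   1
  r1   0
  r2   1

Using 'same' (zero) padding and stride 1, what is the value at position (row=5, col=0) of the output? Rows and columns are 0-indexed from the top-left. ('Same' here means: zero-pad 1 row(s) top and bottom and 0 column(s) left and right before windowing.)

The receptive field on the zero-padded input at this output position is [3 / 0 / 0]. Elementwise product with the kernel and sum: 3·1 + 0·1.

3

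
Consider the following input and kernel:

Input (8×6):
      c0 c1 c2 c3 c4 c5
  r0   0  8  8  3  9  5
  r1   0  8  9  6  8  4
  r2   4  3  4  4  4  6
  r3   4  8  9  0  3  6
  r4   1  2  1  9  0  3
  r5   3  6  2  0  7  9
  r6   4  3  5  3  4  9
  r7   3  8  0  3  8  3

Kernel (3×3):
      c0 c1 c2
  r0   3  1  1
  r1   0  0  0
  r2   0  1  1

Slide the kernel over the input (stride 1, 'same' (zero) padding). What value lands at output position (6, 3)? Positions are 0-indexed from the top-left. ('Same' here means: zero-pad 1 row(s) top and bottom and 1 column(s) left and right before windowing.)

The receptive field on the zero-padded input at this output position is [2 0 7 / 5 3 4 / 0 3 8]. Elementwise product with the kernel and sum: 2·3 + 0·1 + 7·1 + 3·1 + 8·1.

24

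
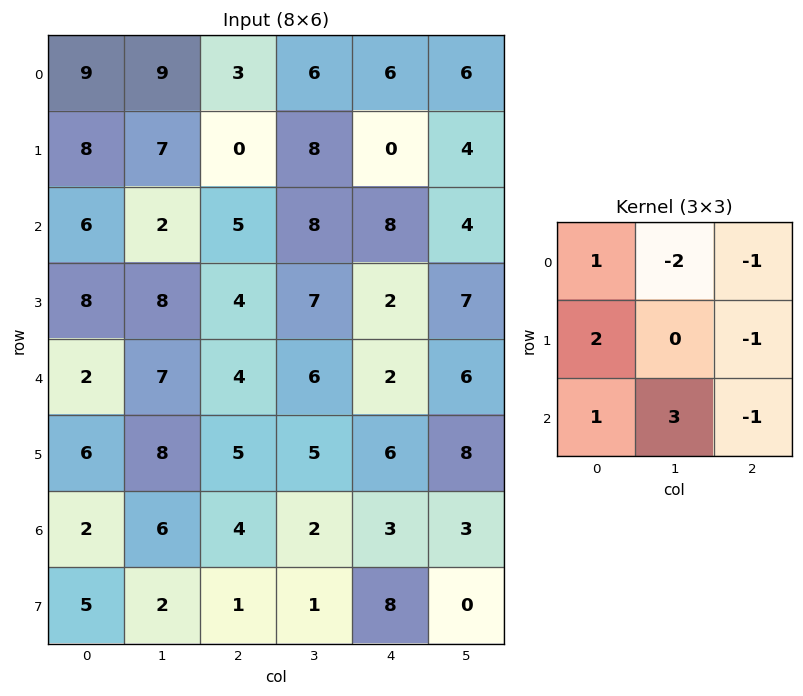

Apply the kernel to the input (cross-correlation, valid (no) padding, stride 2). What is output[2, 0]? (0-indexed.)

7

The receptive field on the input at this output position is [2 7 4 / 6 8 5 / 2 6 4]. Elementwise product with the kernel and sum: 2·1 + 7·-2 + 4·-1 + 6·2 + 5·-1 + 2·1 + 6·3 + 4·-1.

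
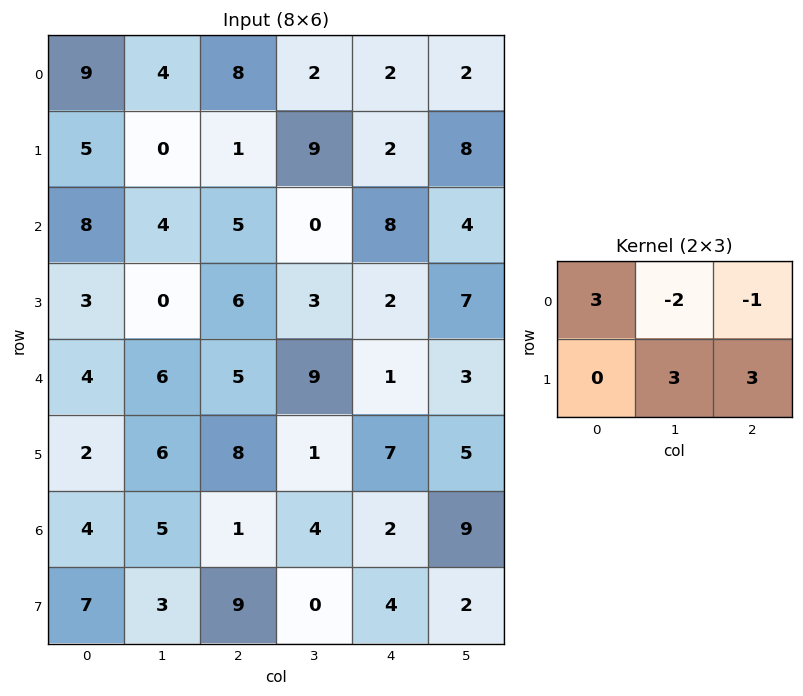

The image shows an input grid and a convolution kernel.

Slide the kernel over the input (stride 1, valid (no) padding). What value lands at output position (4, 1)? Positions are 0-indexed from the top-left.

The receptive field on the input at this output position is [6 5 9 / 6 8 1]. Elementwise product with the kernel and sum: 6·3 + 5·-2 + 9·-1 + 8·3 + 1·3.

26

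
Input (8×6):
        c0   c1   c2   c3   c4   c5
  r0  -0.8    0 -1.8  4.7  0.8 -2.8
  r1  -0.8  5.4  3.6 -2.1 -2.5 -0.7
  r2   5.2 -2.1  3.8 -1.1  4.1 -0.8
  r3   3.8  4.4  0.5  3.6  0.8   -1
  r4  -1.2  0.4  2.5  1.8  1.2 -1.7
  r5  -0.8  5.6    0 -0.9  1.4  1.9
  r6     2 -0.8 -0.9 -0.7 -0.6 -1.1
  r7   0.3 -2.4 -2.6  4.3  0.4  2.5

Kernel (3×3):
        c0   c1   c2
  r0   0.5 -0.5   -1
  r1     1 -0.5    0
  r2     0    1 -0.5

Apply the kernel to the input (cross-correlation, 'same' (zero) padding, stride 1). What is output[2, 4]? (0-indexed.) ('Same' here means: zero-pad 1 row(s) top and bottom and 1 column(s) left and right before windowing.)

-0.95

The receptive field on the zero-padded input at this output position is [-2.1 -2.5 -0.7 / -1.1 4.1 -0.8 / 3.6 0.8 -1]. Elementwise product with the kernel and sum: -2.1·0.5 + -2.5·-0.5 + -0.7·-1 + -1.1·1 + 4.1·-0.5 + 0.8·1 + -1·-0.5.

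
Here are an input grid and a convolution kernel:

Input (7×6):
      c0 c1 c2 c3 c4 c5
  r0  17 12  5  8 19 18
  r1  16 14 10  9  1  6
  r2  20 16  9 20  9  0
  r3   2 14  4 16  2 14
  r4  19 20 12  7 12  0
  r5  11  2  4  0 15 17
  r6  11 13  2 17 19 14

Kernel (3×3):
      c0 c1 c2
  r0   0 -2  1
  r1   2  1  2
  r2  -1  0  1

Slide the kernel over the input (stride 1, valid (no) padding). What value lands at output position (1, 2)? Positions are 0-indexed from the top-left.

37

The receptive field on the input at this output position is [10 9 1 / 9 20 9 / 4 16 2]. Elementwise product with the kernel and sum: 9·-2 + 1·1 + 9·2 + 20·1 + 9·2 + 4·-1 + 2·1.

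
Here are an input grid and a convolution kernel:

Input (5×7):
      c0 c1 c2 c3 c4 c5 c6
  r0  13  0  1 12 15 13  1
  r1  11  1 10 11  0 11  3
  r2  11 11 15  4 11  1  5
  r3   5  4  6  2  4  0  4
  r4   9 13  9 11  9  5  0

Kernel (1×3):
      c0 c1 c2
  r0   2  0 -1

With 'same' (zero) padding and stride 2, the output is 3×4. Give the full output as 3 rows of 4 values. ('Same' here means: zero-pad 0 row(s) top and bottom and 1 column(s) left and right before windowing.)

0 -12 11 26
-11 18 7 2
-13 15 17 10

Output[0,0]: The receptive field on the zero-padded input at this output position is [0 13 0]. Elementwise product with the kernel and sum: 0·2 + 0·-1.
Output[0,1]: The receptive field on the zero-padded input at this output position is [0 1 12]. Elementwise product with the kernel and sum: 0·2 + 12·-1.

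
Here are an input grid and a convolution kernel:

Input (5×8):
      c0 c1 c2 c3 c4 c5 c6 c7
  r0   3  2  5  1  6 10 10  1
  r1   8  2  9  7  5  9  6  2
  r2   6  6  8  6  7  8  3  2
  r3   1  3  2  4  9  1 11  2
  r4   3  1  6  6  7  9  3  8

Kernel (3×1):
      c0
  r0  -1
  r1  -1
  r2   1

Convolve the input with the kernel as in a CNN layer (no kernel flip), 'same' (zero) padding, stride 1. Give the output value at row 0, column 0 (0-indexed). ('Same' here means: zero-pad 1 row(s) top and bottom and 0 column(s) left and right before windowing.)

5

The receptive field on the zero-padded input at this output position is [0 / 3 / 8]. Elementwise product with the kernel and sum: 0·-1 + 3·-1 + 8·1.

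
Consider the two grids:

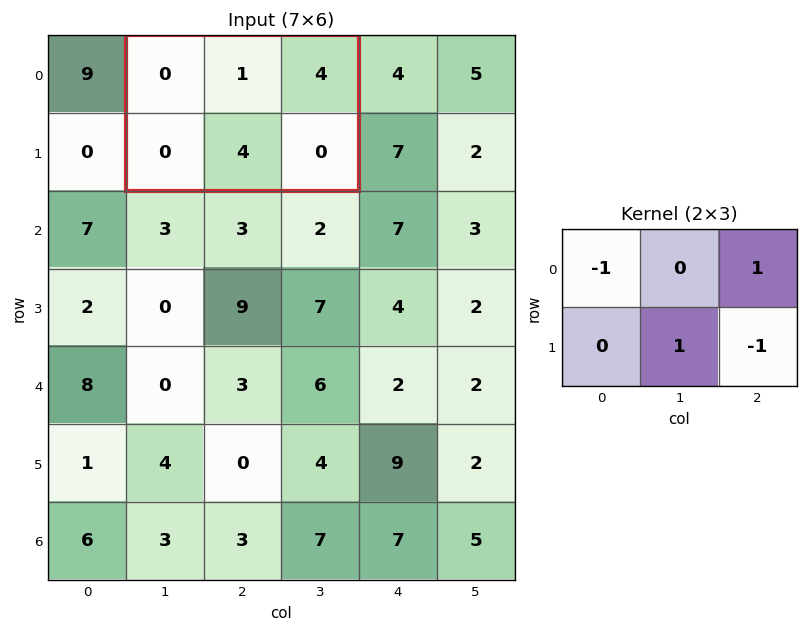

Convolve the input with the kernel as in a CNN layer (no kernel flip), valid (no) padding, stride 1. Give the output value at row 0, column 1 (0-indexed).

8

The receptive field on the input at this output position is [0 1 4 / 0 4 0]. Elementwise product with the kernel and sum: 0·-1 + 4·1 + 4·1 + 0·-1.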